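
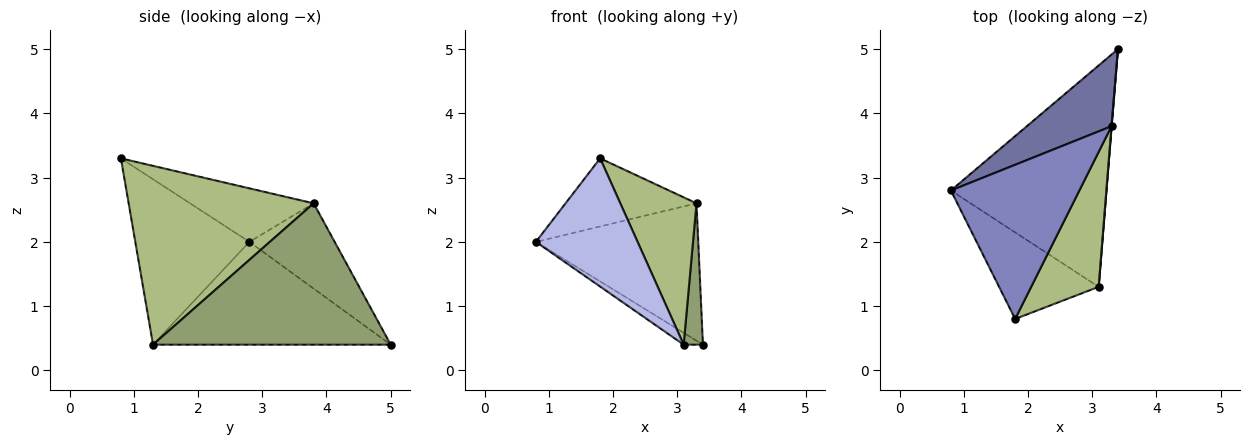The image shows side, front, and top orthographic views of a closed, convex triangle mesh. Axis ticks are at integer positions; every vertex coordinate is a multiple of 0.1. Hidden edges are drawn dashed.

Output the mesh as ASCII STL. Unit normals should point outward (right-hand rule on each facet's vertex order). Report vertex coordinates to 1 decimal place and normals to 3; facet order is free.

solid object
 facet normal -0.422 0.804 0.419
  outer loop
   vertex 3.3 3.8 2.6
   vertex 3.4 5.0 0.4
   vertex 0.8 2.8 2.0
  endloop
 endfacet
 facet normal -0.356 0.378 0.855
  outer loop
   vertex 3.3 3.8 2.6
   vertex 0.8 2.8 2.0
   vertex 1.8 0.8 3.3
  endloop
 endfacet
 facet normal -0.551 0.045 -0.834
  outer loop
   vertex 3.1 1.3 0.4
   vertex 0.8 2.8 2.0
   vertex 3.4 5.0 0.4
  endloop
 endfacet
 facet normal -0.681 -0.607 -0.410
  outer loop
   vertex 3.1 1.3 0.4
   vertex 1.8 0.8 3.3
   vertex 0.8 2.8 2.0
  endloop
 endfacet
 facet normal 0.997 -0.081 0.001
  outer loop
   vertex 3.1 1.3 0.4
   vertex 3.4 5.0 0.4
   vertex 3.3 3.8 2.6
  endloop
 endfacet
 facet normal 0.873 -0.360 0.329
  outer loop
   vertex 3.1 1.3 0.4
   vertex 3.3 3.8 2.6
   vertex 1.8 0.8 3.3
  endloop
 endfacet
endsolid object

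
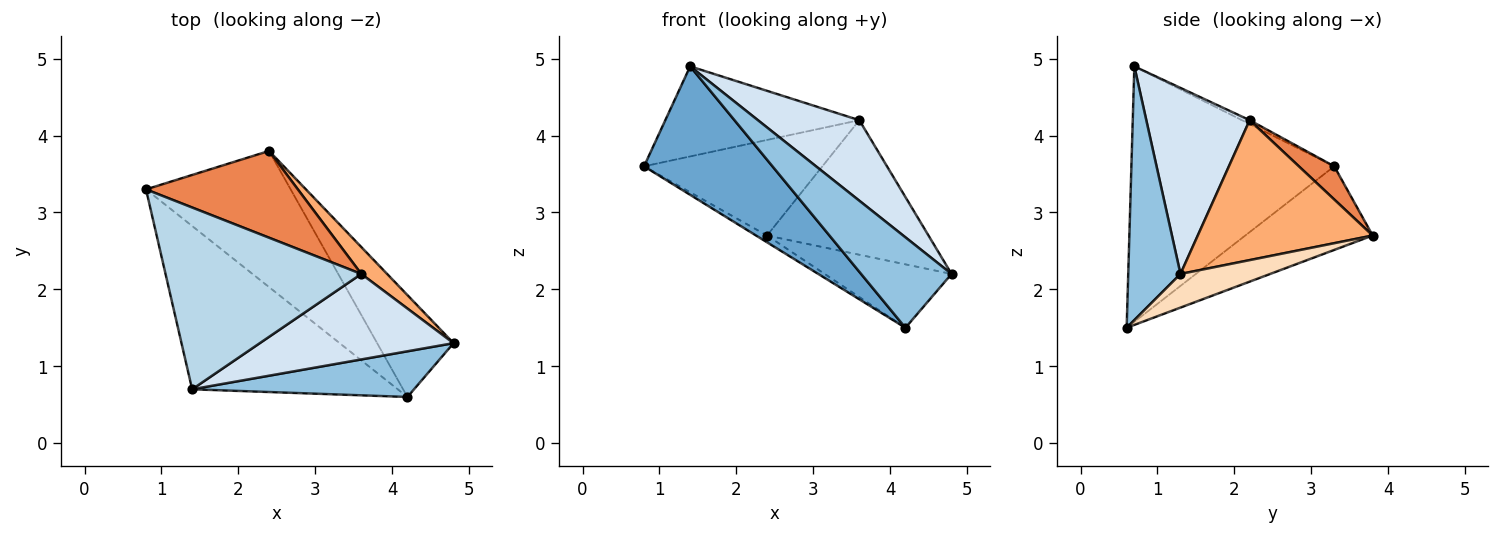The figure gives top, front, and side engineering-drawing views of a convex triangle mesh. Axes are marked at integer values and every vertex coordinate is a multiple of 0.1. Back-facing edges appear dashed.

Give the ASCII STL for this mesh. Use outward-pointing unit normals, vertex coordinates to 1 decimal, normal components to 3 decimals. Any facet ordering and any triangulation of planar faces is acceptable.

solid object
 facet normal -0.699 -0.442 -0.562
  outer loop
   vertex 4.2 0.6 1.5
   vertex 1.4 0.7 4.9
   vertex 0.8 3.3 3.6
  endloop
 endfacet
 facet normal 0.458 -0.793 0.401
  outer loop
   vertex 4.2 0.6 1.5
   vertex 4.8 1.3 2.2
   vertex 1.4 0.7 4.9
  endloop
 endfacet
 facet normal -0.018 0.444 0.896
  outer loop
   vertex 3.6 2.2 4.2
   vertex 0.8 3.3 3.6
   vertex 1.4 0.7 4.9
  endloop
 endfacet
 facet normal 0.573 -0.562 0.597
  outer loop
   vertex 3.6 2.2 4.2
   vertex 1.4 0.7 4.9
   vertex 4.8 1.3 2.2
  endloop
 endfacet
 facet normal 0.145 0.732 0.665
  outer loop
   vertex 2.4 3.8 2.7
   vertex 0.8 3.3 3.6
   vertex 3.6 2.2 4.2
  endloop
 endfacet
 facet normal 0.728 0.672 0.134
  outer loop
   vertex 2.4 3.8 2.7
   vertex 3.6 2.2 4.2
   vertex 4.8 1.3 2.2
  endloop
 endfacet
 facet normal -0.500 0.043 -0.865
  outer loop
   vertex 2.4 3.8 2.7
   vertex 4.2 0.6 1.5
   vertex 0.8 3.3 3.6
  endloop
 endfacet
 facet normal 0.350 0.495 -0.795
  outer loop
   vertex 2.4 3.8 2.7
   vertex 4.8 1.3 2.2
   vertex 4.2 0.6 1.5
  endloop
 endfacet
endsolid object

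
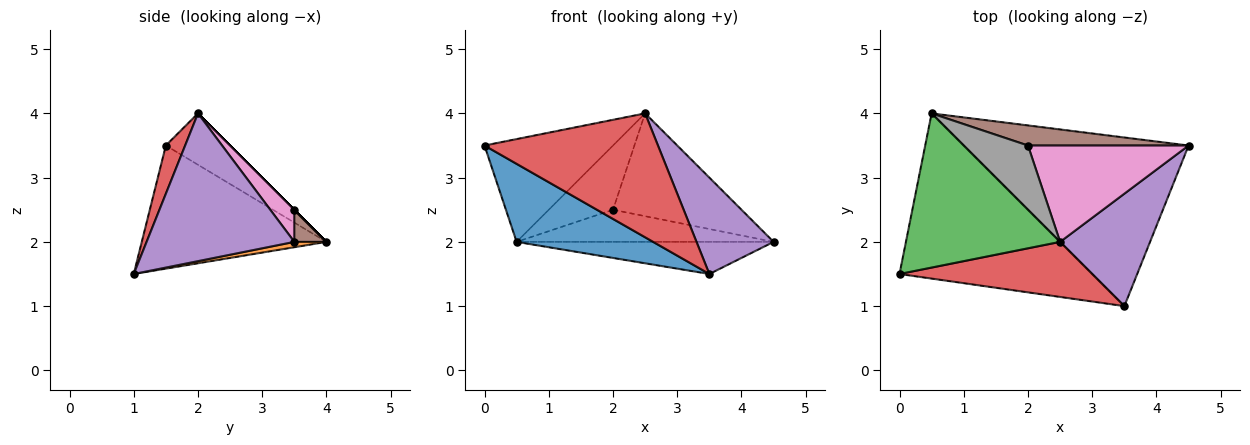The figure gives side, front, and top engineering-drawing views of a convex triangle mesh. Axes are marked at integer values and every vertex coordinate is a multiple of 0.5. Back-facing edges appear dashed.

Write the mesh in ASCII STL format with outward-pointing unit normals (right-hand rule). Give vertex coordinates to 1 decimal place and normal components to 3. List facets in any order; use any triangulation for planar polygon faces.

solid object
 facet normal -0.500 -0.370 -0.783
  outer loop
   vertex 3.5 1.0 1.5
   vertex 0.0 1.5 3.5
   vertex 0.5 4.0 2.0
  endloop
 endfacet
 facet normal 0.023 0.187 -0.982
  outer loop
   vertex 3.5 1.0 1.5
   vertex 0.5 4.0 2.0
   vertex 4.5 3.5 2.0
  endloop
 endfacet
 facet normal -0.267 0.535 0.802
  outer loop
   vertex 2.5 2.0 4.0
   vertex 0.5 4.0 2.0
   vertex 0.0 1.5 3.5
  endloop
 endfacet
 facet normal 0.101 -0.909 0.404
  outer loop
   vertex 2.5 2.0 4.0
   vertex 0.0 1.5 3.5
   vertex 3.5 1.0 1.5
  endloop
 endfacet
 facet normal 0.780 -0.407 0.475
  outer loop
   vertex 2.5 2.0 4.0
   vertex 3.5 1.0 1.5
   vertex 4.5 3.5 2.0
  endloop
 endfacet
 facet normal 0.105 0.843 0.527
  outer loop
   vertex 2.0 3.5 2.5
   vertex 4.5 3.5 2.0
   vertex 0.5 4.0 2.0
  endloop
 endfacet
 facet normal 0.136 0.723 0.678
  outer loop
   vertex 2.0 3.5 2.5
   vertex 2.5 2.0 4.0
   vertex 4.5 3.5 2.0
  endloop
 endfacet
 facet normal 0.000 0.707 0.707
  outer loop
   vertex 2.0 3.5 2.5
   vertex 0.5 4.0 2.0
   vertex 2.5 2.0 4.0
  endloop
 endfacet
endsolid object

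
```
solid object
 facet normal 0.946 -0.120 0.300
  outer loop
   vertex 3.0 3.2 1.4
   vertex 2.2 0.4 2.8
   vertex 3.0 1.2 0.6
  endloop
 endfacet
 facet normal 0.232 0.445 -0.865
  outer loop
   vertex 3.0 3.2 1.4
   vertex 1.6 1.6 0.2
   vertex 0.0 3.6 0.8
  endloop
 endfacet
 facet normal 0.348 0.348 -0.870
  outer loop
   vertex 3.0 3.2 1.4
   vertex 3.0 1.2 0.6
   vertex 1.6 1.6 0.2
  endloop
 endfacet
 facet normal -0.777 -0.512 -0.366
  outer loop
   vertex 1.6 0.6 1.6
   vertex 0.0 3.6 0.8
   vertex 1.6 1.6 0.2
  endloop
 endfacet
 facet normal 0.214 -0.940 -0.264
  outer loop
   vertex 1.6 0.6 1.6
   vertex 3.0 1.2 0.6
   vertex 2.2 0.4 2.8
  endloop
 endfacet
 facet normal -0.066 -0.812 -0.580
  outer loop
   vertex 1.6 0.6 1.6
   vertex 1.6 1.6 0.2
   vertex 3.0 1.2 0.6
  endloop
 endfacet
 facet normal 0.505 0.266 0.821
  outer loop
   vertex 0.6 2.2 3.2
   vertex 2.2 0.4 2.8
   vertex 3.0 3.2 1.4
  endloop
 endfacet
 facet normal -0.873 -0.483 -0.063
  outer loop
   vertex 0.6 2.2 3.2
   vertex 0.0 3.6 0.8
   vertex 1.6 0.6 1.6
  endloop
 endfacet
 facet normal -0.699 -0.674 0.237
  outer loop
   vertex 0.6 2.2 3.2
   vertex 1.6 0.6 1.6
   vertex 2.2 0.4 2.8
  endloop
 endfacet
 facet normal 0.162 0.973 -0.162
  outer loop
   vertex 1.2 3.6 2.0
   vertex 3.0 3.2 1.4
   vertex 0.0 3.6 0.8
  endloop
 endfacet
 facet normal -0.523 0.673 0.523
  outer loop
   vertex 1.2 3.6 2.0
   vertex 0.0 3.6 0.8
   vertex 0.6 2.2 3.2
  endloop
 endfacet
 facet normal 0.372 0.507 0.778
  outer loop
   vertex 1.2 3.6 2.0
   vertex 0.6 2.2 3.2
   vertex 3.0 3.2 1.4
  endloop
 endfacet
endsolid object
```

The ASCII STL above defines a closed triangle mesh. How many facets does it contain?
12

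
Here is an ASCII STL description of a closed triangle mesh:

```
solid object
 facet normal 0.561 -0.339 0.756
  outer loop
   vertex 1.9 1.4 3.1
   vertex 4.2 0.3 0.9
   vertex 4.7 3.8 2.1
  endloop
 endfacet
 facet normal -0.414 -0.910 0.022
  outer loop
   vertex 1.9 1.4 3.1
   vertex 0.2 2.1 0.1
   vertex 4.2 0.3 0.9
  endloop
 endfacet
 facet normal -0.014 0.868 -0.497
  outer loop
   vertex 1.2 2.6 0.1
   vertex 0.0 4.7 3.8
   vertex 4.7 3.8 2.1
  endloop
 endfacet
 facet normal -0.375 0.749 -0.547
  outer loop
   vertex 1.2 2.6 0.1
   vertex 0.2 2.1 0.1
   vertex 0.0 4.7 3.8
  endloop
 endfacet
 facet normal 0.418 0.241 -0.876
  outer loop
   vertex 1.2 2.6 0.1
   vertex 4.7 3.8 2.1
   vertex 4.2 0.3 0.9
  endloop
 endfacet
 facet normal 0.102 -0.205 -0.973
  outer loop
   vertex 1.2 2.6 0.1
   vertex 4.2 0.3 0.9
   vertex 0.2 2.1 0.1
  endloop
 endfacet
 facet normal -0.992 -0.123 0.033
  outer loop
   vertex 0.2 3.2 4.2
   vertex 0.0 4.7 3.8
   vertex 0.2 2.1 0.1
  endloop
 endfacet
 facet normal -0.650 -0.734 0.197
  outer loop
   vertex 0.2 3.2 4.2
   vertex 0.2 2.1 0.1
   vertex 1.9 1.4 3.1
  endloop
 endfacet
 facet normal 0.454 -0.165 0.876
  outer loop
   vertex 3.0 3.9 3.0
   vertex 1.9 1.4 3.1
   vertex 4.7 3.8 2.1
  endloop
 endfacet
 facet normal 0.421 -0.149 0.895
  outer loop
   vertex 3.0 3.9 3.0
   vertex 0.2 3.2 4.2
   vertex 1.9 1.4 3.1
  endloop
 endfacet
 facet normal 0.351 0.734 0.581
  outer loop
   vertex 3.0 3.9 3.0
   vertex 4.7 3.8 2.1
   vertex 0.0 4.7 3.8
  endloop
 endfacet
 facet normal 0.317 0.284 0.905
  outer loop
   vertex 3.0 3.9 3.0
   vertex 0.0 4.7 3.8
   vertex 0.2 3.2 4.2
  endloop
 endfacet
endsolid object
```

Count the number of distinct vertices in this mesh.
8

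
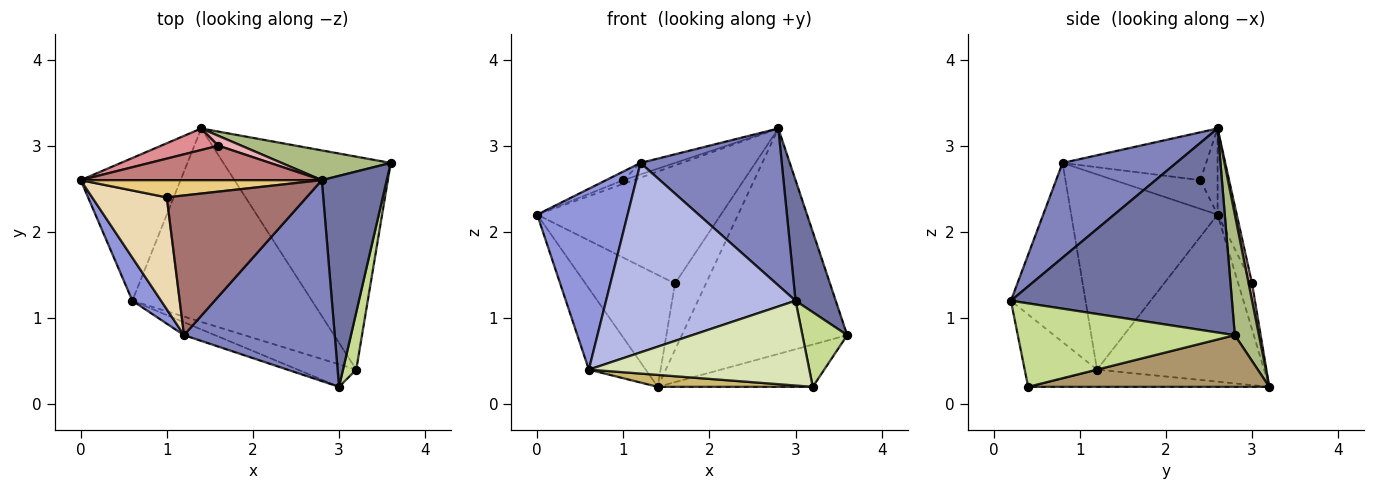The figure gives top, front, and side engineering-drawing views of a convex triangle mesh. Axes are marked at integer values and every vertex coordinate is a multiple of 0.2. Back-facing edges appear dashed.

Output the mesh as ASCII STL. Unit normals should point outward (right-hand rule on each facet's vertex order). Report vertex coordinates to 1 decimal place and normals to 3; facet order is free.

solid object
 facet normal 0.939 -0.171 0.299
  outer loop
   vertex 2.8 2.6 3.2
   vertex 3.0 0.2 1.2
   vertex 3.6 2.8 0.8
  endloop
 endfacet
 facet normal 0.444 -0.552 0.706
  outer loop
   vertex 1.2 0.8 2.8
   vertex 3.0 0.2 1.2
   vertex 2.8 2.6 3.2
  endloop
 endfacet
 facet normal -0.844 -0.521 0.124
  outer loop
   vertex 1.2 0.8 2.8
   vertex 0.0 2.6 2.2
   vertex 0.6 1.2 0.4
  endloop
 endfacet
 facet normal -0.366 -0.929 -0.063
  outer loop
   vertex 1.2 0.8 2.8
   vertex 0.6 1.2 0.4
   vertex 3.0 0.2 1.2
  endloop
 endfacet
 facet normal -0.824 0.280 -0.493
  outer loop
   vertex 1.4 3.2 0.2
   vertex 0.6 1.2 0.4
   vertex 0.0 2.6 2.2
  endloop
 endfacet
 facet normal 0.143 0.981 0.129
  outer loop
   vertex 1.4 3.2 0.2
   vertex 2.8 2.6 3.2
   vertex 3.6 2.8 0.8
  endloop
 endfacet
 facet normal 0.968 -0.200 0.154
  outer loop
   vertex 3.2 0.4 0.2
   vertex 3.6 2.8 0.8
   vertex 3.0 0.2 1.2
  endloop
 endfacet
 facet normal -0.302 -0.921 -0.245
  outer loop
   vertex 3.2 0.4 0.2
   vertex 3.0 0.2 1.2
   vertex 0.6 1.2 0.4
  endloop
 endfacet
 facet normal 0.290 0.186 -0.939
  outer loop
   vertex 3.2 0.4 0.2
   vertex 1.4 3.2 0.2
   vertex 3.6 2.8 0.8
  endloop
 endfacet
 facet normal -0.095 -0.061 -0.994
  outer loop
   vertex 3.2 0.4 0.2
   vertex 0.6 1.2 0.4
   vertex 1.4 3.2 0.2
  endloop
 endfacet
 facet normal -0.330 0.198 0.923
  outer loop
   vertex 1.0 2.4 2.6
   vertex 2.8 2.6 3.2
   vertex 0.0 2.6 2.2
  endloop
 endfacet
 facet normal -0.358 0.072 0.931
  outer loop
   vertex 1.0 2.4 2.6
   vertex 0.0 2.6 2.2
   vertex 1.2 0.8 2.8
  endloop
 endfacet
 facet normal -0.323 0.078 0.943
  outer loop
   vertex 1.0 2.4 2.6
   vertex 1.2 0.8 2.8
   vertex 2.8 2.6 3.2
  endloop
 endfacet
 facet normal -0.100 0.955 0.279
  outer loop
   vertex 1.6 3.0 1.4
   vertex 0.0 2.6 2.2
   vertex 2.8 2.6 3.2
  endloop
 endfacet
 facet normal -0.149 0.971 0.187
  outer loop
   vertex 1.6 3.0 1.4
   vertex 1.4 3.2 0.2
   vertex 0.0 2.6 2.2
  endloop
 endfacet
 facet normal 0.109 0.983 0.146
  outer loop
   vertex 1.6 3.0 1.4
   vertex 2.8 2.6 3.2
   vertex 1.4 3.2 0.2
  endloop
 endfacet
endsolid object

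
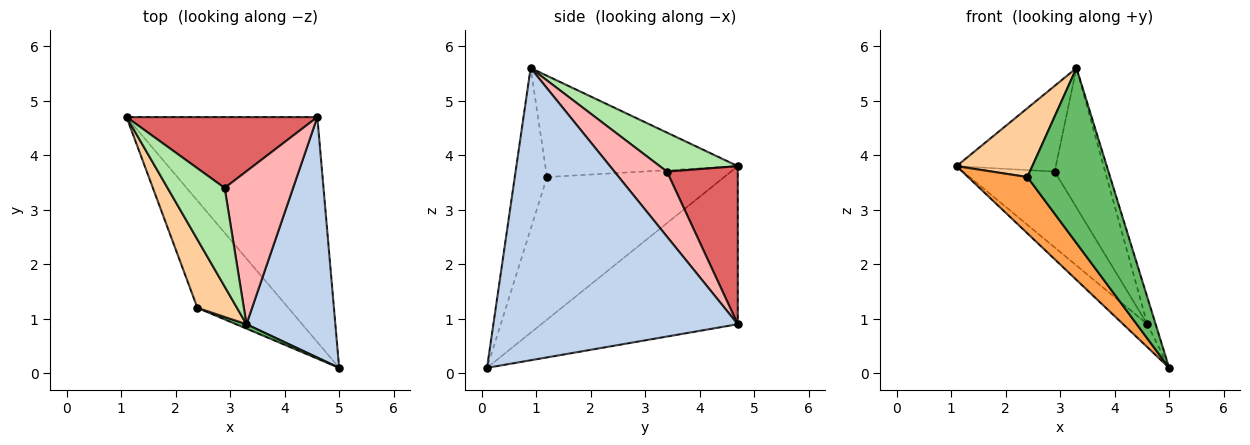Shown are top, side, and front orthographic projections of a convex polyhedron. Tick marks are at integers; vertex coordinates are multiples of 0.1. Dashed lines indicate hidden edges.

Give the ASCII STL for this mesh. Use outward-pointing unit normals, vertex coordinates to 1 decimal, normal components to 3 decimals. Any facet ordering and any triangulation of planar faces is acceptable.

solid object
 facet normal -0.636 0.078 -0.768
  outer loop
   vertex 4.6 4.7 0.9
   vertex 5.0 0.1 0.1
   vertex 1.1 4.7 3.8
  endloop
 endfacet
 facet normal 0.956 0.033 0.291
  outer loop
   vertex 4.6 4.7 0.9
   vertex 3.3 0.9 5.6
   vertex 5.0 0.1 0.1
  endloop
 endfacet
 facet normal -0.811 -0.272 -0.517
  outer loop
   vertex 2.4 1.2 3.6
   vertex 1.1 4.7 3.8
   vertex 5.0 0.1 0.1
  endloop
 endfacet
 facet normal -0.874 -0.344 0.342
  outer loop
   vertex 2.4 1.2 3.6
   vertex 3.3 0.9 5.6
   vertex 1.1 4.7 3.8
  endloop
 endfacet
 facet normal -0.363 -0.932 0.023
  outer loop
   vertex 2.4 1.2 3.6
   vertex 5.0 0.1 0.1
   vertex 3.3 0.9 5.6
  endloop
 endfacet
 facet normal 0.458 0.583 0.671
  outer loop
   vertex 2.9 3.4 3.7
   vertex 1.1 4.7 3.8
   vertex 3.3 0.9 5.6
  endloop
 endfacet
 facet normal 0.492 0.636 0.594
  outer loop
   vertex 2.9 3.4 3.7
   vertex 4.6 4.7 0.9
   vertex 1.1 4.7 3.8
  endloop
 endfacet
 facet normal 0.574 0.552 0.605
  outer loop
   vertex 2.9 3.4 3.7
   vertex 3.3 0.9 5.6
   vertex 4.6 4.7 0.9
  endloop
 endfacet
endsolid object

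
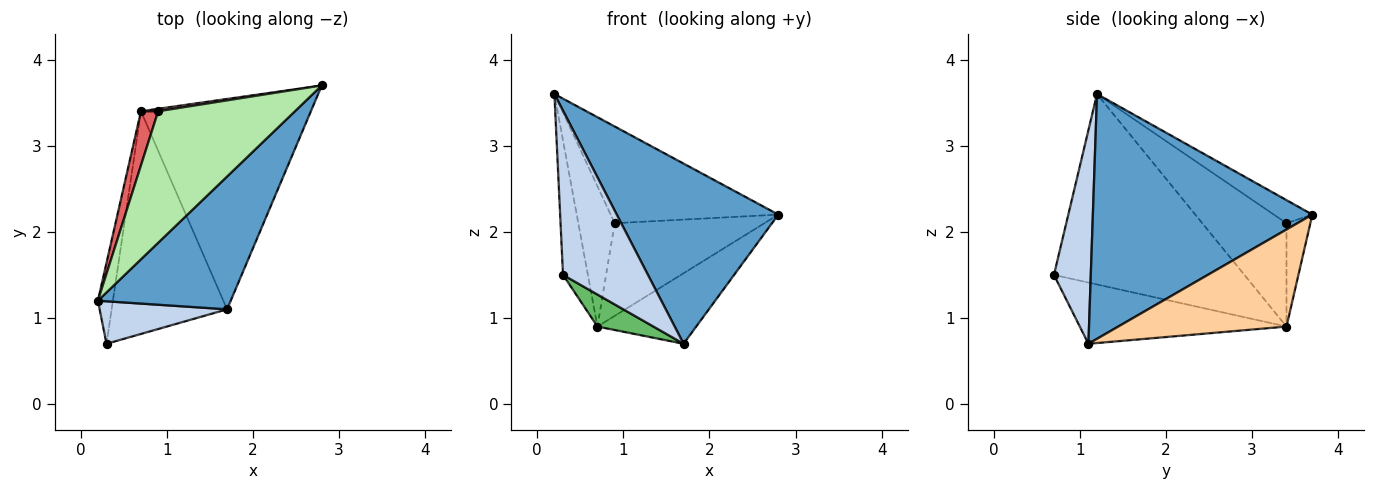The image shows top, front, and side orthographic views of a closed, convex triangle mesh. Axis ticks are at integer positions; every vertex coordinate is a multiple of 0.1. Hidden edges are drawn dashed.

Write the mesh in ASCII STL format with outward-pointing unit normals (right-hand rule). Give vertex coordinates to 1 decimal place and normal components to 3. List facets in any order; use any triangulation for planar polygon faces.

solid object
 facet normal 0.738 -0.543 0.400
  outer loop
   vertex 1.7 1.1 0.7
   vertex 2.8 3.7 2.2
   vertex 0.2 1.2 3.6
  endloop
 endfacet
 facet normal 0.387 -0.893 0.231
  outer loop
   vertex 0.3 0.7 1.5
   vertex 1.7 1.1 0.7
   vertex 0.2 1.2 3.6
  endloop
 endfacet
 facet normal -0.989 0.129 -0.078
  outer loop
   vertex 0.7 3.4 0.9
   vertex 0.3 0.7 1.5
   vertex 0.2 1.2 3.6
  endloop
 endfacet
 facet normal 0.476 0.280 -0.834
  outer loop
   vertex 0.7 3.4 0.9
   vertex 2.8 3.7 2.2
   vertex 1.7 1.1 0.7
  endloop
 endfacet
 facet normal -0.465 -0.126 -0.876
  outer loop
   vertex 0.7 3.4 0.9
   vertex 1.7 1.1 0.7
   vertex 0.3 0.7 1.5
  endloop
 endfacet
 facet normal -0.135 0.587 0.798
  outer loop
   vertex 0.9 3.4 2.1
   vertex 0.2 1.2 3.6
   vertex 2.8 3.7 2.2
  endloop
 endfacet
 facet normal -0.908 0.392 0.151
  outer loop
   vertex 0.9 3.4 2.1
   vertex 0.7 3.4 0.9
   vertex 0.2 1.2 3.6
  endloop
 endfacet
 facet normal -0.157 0.987 0.026
  outer loop
   vertex 0.9 3.4 2.1
   vertex 2.8 3.7 2.2
   vertex 0.7 3.4 0.9
  endloop
 endfacet
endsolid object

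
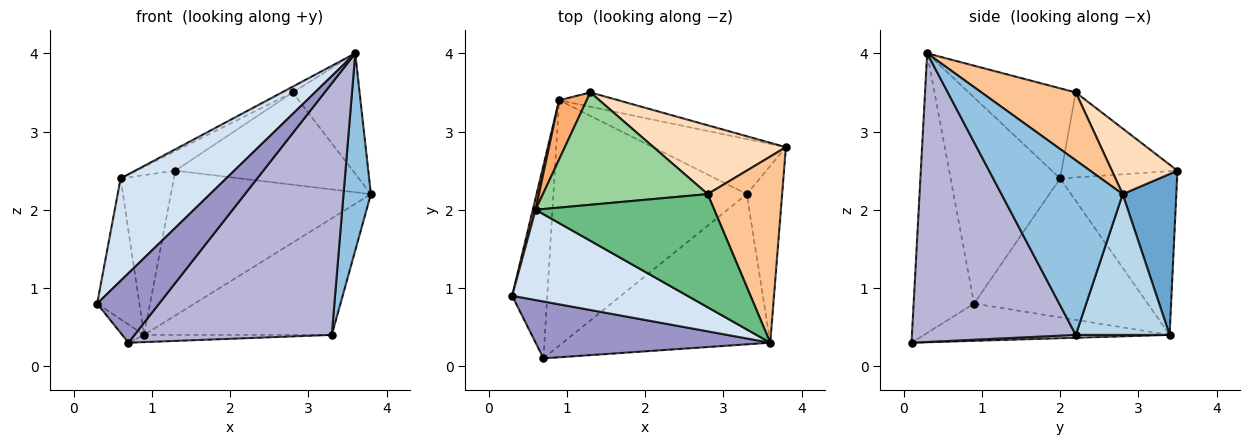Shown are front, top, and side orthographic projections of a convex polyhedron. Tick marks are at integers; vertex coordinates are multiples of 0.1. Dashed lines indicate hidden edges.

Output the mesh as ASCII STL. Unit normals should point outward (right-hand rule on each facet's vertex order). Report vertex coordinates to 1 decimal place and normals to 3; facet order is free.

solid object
 facet normal 0.258 0.962 -0.095
  outer loop
   vertex 0.9 3.4 0.4
   vertex 1.3 3.5 2.5
   vertex 3.8 2.8 2.2
  endloop
 endfacet
 facet normal 0.957 -0.216 -0.194
  outer loop
   vertex 3.3 2.2 0.4
   vertex 3.8 2.8 2.2
   vertex 3.6 0.3 4.0
  endloop
 endfacet
 facet normal 0.412 0.824 -0.389
  outer loop
   vertex 3.3 2.2 0.4
   vertex 0.9 3.4 0.4
   vertex 3.8 2.8 2.2
  endloop
 endfacet
 facet normal -0.614 -0.592 0.522
  outer loop
   vertex 0.6 2.0 2.4
   vertex 0.3 0.9 0.8
   vertex 3.6 0.3 4.0
  endloop
 endfacet
 facet normal -0.971 0.236 0.020
  outer loop
   vertex 0.6 2.0 2.4
   vertex 0.9 3.4 0.4
   vertex 0.3 0.9 0.8
  endloop
 endfacet
 facet normal -0.900 0.410 0.152
  outer loop
   vertex 0.6 2.0 2.4
   vertex 1.3 3.5 2.5
   vertex 0.9 3.4 0.4
  endloop
 endfacet
 facet normal 0.608 0.431 0.667
  outer loop
   vertex 2.8 2.2 3.5
   vertex 3.6 0.3 4.0
   vertex 3.8 2.8 2.2
  endloop
 endfacet
 facet normal 0.284 0.769 0.573
  outer loop
   vertex 2.8 2.2 3.5
   vertex 3.8 2.8 2.2
   vertex 1.3 3.5 2.5
  endloop
 endfacet
 facet normal -0.450 0.045 0.892
  outer loop
   vertex 2.8 2.2 3.5
   vertex 0.6 2.0 2.4
   vertex 3.6 0.3 4.0
  endloop
 endfacet
 facet normal -0.453 0.153 0.878
  outer loop
   vertex 2.8 2.2 3.5
   vertex 1.3 3.5 2.5
   vertex 0.6 2.0 2.4
  endloop
 endfacet
 facet normal -0.726 0.065 -0.685
  outer loop
   vertex 0.7 0.1 0.3
   vertex 0.3 0.9 0.8
   vertex 0.9 3.4 0.4
  endloop
 endfacet
 facet normal 0.015 0.029 -0.999
  outer loop
   vertex 0.7 0.1 0.3
   vertex 0.9 3.4 0.4
   vertex 3.3 2.2 0.4
  endloop
 endfacet
 facet normal -0.603 -0.617 0.506
  outer loop
   vertex 0.7 0.1 0.3
   vertex 3.6 0.3 4.0
   vertex 0.3 0.9 0.8
  endloop
 endfacet
 facet normal 0.581 -0.699 -0.417
  outer loop
   vertex 0.7 0.1 0.3
   vertex 3.3 2.2 0.4
   vertex 3.6 0.3 4.0
  endloop
 endfacet
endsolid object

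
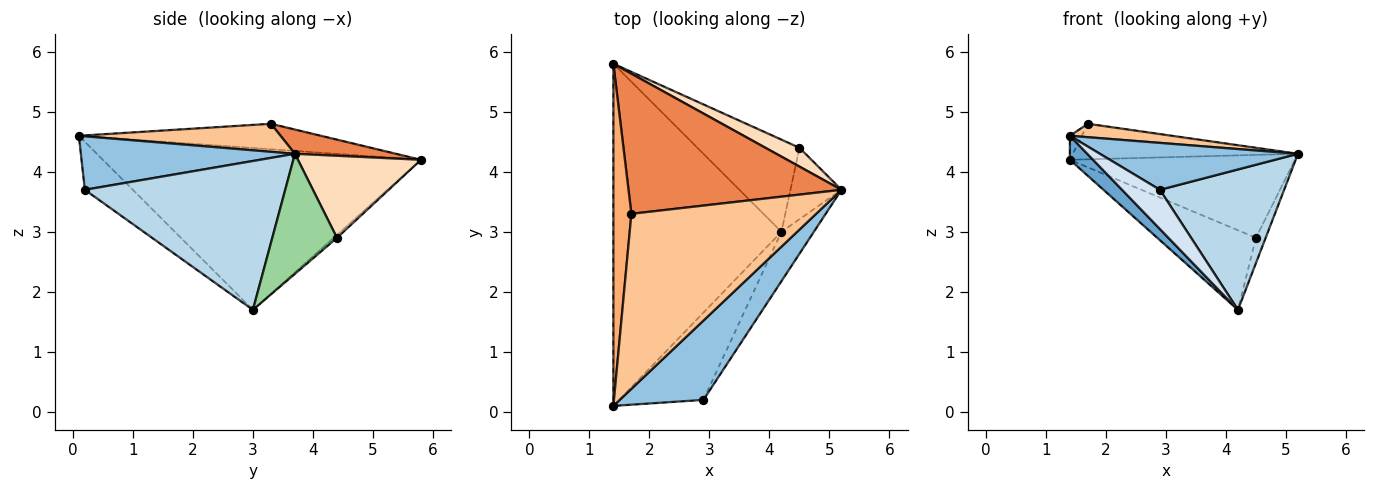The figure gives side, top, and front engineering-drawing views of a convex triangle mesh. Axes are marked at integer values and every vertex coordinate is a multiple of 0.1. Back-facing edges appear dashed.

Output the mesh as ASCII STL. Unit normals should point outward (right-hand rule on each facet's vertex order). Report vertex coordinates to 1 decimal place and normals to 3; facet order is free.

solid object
 facet normal -0.693 -0.050 -0.719
  outer loop
   vertex 4.2 3.0 1.7
   vertex 1.4 0.1 4.6
   vertex 1.4 5.8 4.2
  endloop
 endfacet
 facet normal 0.482 -0.446 0.754
  outer loop
   vertex 2.9 0.2 3.7
   vertex 5.2 3.7 4.3
   vertex 1.4 0.1 4.6
  endloop
 endfacet
 facet normal 0.836 -0.518 -0.182
  outer loop
   vertex 2.9 0.2 3.7
   vertex 4.2 3.0 1.7
   vertex 5.2 3.7 4.3
  endloop
 endfacet
 facet normal -0.461 -0.364 -0.809
  outer loop
   vertex 2.9 0.2 3.7
   vertex 1.4 0.1 4.6
   vertex 4.2 3.0 1.7
  endloop
 endfacet
 facet normal 0.110 0.244 0.963
  outer loop
   vertex 1.7 3.3 4.8
   vertex 5.2 3.7 4.3
   vertex 1.4 5.8 4.2
  endloop
 endfacet
 facet normal -0.816 0.040 0.577
  outer loop
   vertex 1.7 3.3 4.8
   vertex 1.4 5.8 4.2
   vertex 1.4 0.1 4.6
  endloop
 endfacet
 facet normal 0.149 -0.076 0.986
  outer loop
   vertex 1.7 3.3 4.8
   vertex 1.4 0.1 4.6
   vertex 5.2 3.7 4.3
  endloop
 endfacet
 facet normal 0.470 0.861 0.195
  outer loop
   vertex 4.5 4.4 2.9
   vertex 1.4 5.8 4.2
   vertex 5.2 3.7 4.3
  endloop
 endfacet
 facet normal -0.022 0.653 -0.757
  outer loop
   vertex 4.5 4.4 2.9
   vertex 4.2 3.0 1.7
   vertex 1.4 5.8 4.2
  endloop
 endfacet
 facet normal 0.912 0.137 -0.387
  outer loop
   vertex 4.5 4.4 2.9
   vertex 5.2 3.7 4.3
   vertex 4.2 3.0 1.7
  endloop
 endfacet
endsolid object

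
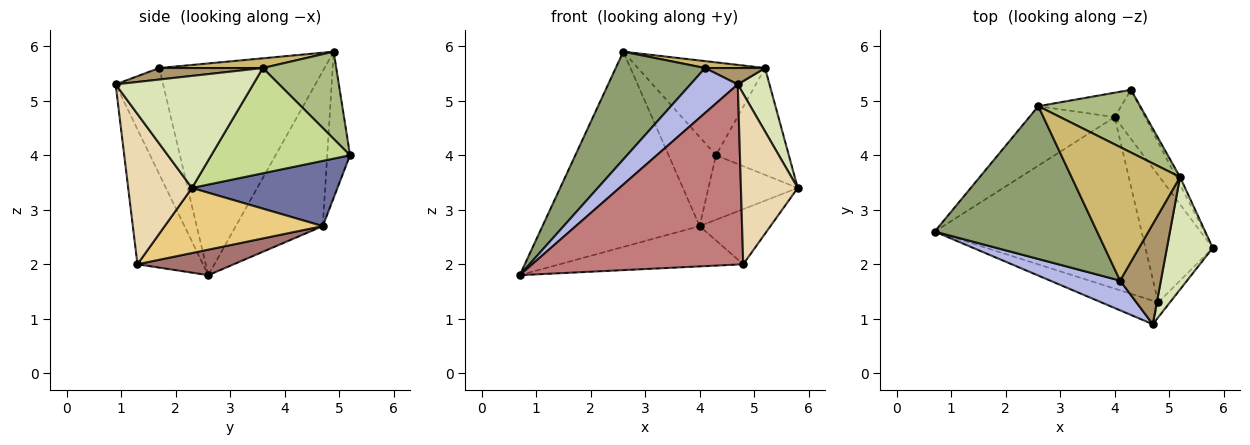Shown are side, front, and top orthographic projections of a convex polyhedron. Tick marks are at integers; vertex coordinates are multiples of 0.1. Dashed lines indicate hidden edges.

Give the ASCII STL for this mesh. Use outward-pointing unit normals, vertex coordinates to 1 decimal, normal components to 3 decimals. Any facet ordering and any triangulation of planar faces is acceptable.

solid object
 facet normal 0.792 0.486 -0.370
  outer loop
   vertex 4.0 4.7 2.7
   vertex 4.3 5.2 4.0
   vertex 5.8 2.3 3.4
  endloop
 endfacet
 facet normal -0.468 0.845 -0.258
  outer loop
   vertex 4.0 4.7 2.7
   vertex 0.7 2.6 1.8
   vertex 2.6 4.9 5.9
  endloop
 endfacet
 facet normal -0.422 0.875 -0.239
  outer loop
   vertex 4.0 4.7 2.7
   vertex 2.6 4.9 5.9
   vertex 4.3 5.2 4.0
  endloop
 endfacet
 facet normal -0.642 -0.640 0.423
  outer loop
   vertex 4.1 1.7 5.6
   vertex 0.7 2.6 1.8
   vertex 4.7 0.9 5.3
  endloop
 endfacet
 facet normal -0.729 -0.394 0.559
  outer loop
   vertex 4.1 1.7 5.6
   vertex 2.6 4.9 5.9
   vertex 0.7 2.6 1.8
  endloop
 endfacet
 facet normal 0.432 0.748 0.505
  outer loop
   vertex 5.2 3.6 5.6
   vertex 4.3 5.2 4.0
   vertex 2.6 4.9 5.9
  endloop
 endfacet
 facet normal 0.885 0.465 -0.033
  outer loop
   vertex 5.2 3.6 5.6
   vertex 5.8 2.3 3.4
   vertex 4.3 5.2 4.0
  endloop
 endfacet
 facet normal 0.905 -0.209 0.370
  outer loop
   vertex 5.2 3.6 5.6
   vertex 4.7 0.9 5.3
   vertex 5.8 2.3 3.4
  endloop
 endfacet
 facet normal 0.268 -0.155 0.951
  outer loop
   vertex 5.2 3.6 5.6
   vertex 4.1 1.7 5.6
   vertex 4.7 0.9 5.3
  endloop
 endfacet
 facet normal 0.089 -0.052 0.995
  outer loop
   vertex 5.2 3.6 5.6
   vertex 2.6 4.9 5.9
   vertex 4.1 1.7 5.6
  endloop
 endfacet
 facet normal 0.664 0.297 -0.686
  outer loop
   vertex 4.8 1.3 2.0
   vertex 4.0 4.7 2.7
   vertex 5.8 2.3 3.4
  endloop
 endfacet
 facet normal 0.745 -0.664 -0.058
  outer loop
   vertex 4.8 1.3 2.0
   vertex 5.8 2.3 3.4
   vertex 4.7 0.9 5.3
  endloop
 endfacet
 facet normal 0.119 0.227 -0.967
  outer loop
   vertex 4.8 1.3 2.0
   vertex 0.7 2.6 1.8
   vertex 4.0 4.7 2.7
  endloop
 endfacet
 facet normal -0.294 -0.948 -0.124
  outer loop
   vertex 4.8 1.3 2.0
   vertex 4.7 0.9 5.3
   vertex 0.7 2.6 1.8
  endloop
 endfacet
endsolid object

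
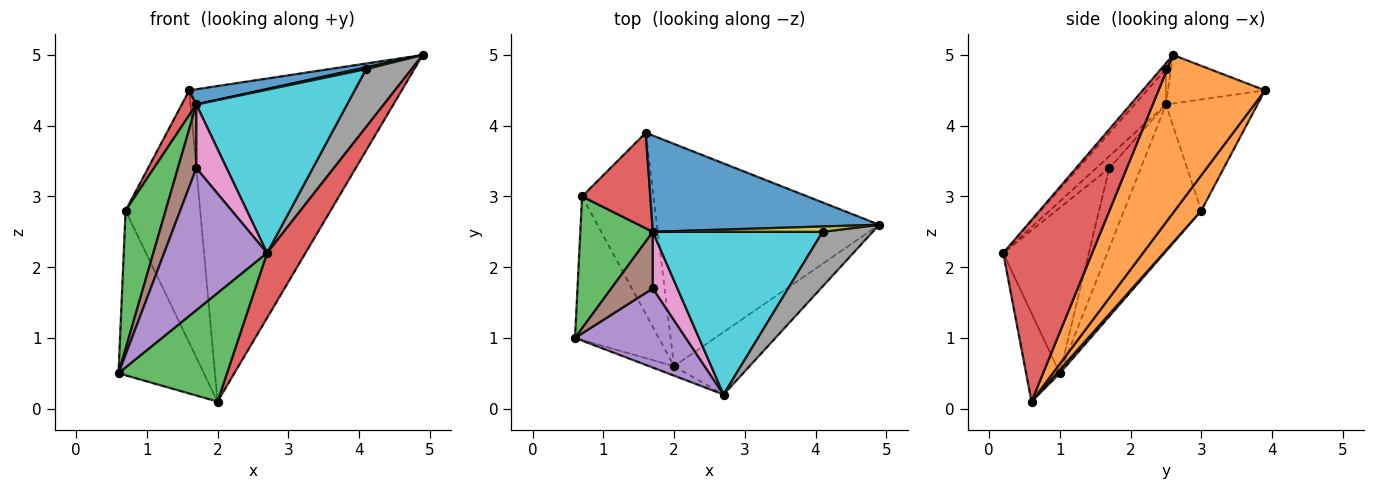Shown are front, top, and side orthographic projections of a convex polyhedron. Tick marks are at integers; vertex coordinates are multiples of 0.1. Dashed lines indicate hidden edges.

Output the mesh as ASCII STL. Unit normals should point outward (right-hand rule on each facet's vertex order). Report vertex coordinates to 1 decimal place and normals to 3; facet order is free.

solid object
 facet normal -0.207 -0.153 0.966
  outer loop
   vertex 1.7 2.5 4.3
   vertex 4.9 2.6 5.0
   vertex 1.6 3.9 4.5
  endloop
 endfacet
 facet normal 0.379 0.757 -0.533
  outer loop
   vertex 2.0 0.6 0.1
   vertex 1.6 3.9 4.5
   vertex 4.9 2.6 5.0
  endloop
 endfacet
 facet normal -0.296 -0.952 -0.083
  outer loop
   vertex 2.0 0.6 0.1
   vertex 2.7 0.2 2.2
   vertex 0.6 1.0 0.5
  endloop
 endfacet
 facet normal 0.858 -0.370 -0.356
  outer loop
   vertex 2.0 0.6 0.1
   vertex 4.9 2.6 5.0
   vertex 2.7 0.2 2.2
  endloop
 endfacet
 facet normal -0.588 -0.707 0.394
  outer loop
   vertex 1.7 1.7 3.4
   vertex 0.6 1.0 0.5
   vertex 2.7 0.2 2.2
  endloop
 endfacet
 facet normal -0.787 -0.461 0.410
  outer loop
   vertex 1.7 1.7 3.4
   vertex 1.7 2.5 4.3
   vertex 0.6 1.0 0.5
  endloop
 endfacet
 facet normal -0.308 -0.711 0.632
  outer loop
   vertex 1.7 1.7 3.4
   vertex 2.7 0.2 2.2
   vertex 1.7 2.5 4.3
  endloop
 endfacet
 facet normal -0.081 -0.725 0.684
  outer loop
   vertex 4.1 2.5 4.8
   vertex 2.7 0.2 2.2
   vertex 4.9 2.6 5.0
  endloop
 endfacet
 facet normal -0.194 -0.310 0.931
  outer loop
   vertex 4.1 2.5 4.8
   vertex 4.9 2.6 5.0
   vertex 1.7 2.5 4.3
  endloop
 endfacet
 facet normal -0.145 -0.701 0.698
  outer loop
   vertex 4.1 2.5 4.8
   vertex 1.7 2.5 4.3
   vertex 2.7 0.2 2.2
  endloop
 endfacet
 facet normal 0.028 0.754 -0.657
  outer loop
   vertex 0.7 3.0 2.8
   vertex 2.0 0.6 0.1
   vertex 0.6 1.0 0.5
  endloop
 endfacet
 facet normal 0.278 0.781 -0.560
  outer loop
   vertex 0.7 3.0 2.8
   vertex 1.6 3.9 4.5
   vertex 2.0 0.6 0.1
  endloop
 endfacet
 facet normal -0.813 -0.421 0.402
  outer loop
   vertex 0.7 3.0 2.8
   vertex 0.6 1.0 0.5
   vertex 1.7 2.5 4.3
  endloop
 endfacet
 facet normal -0.845 -0.134 0.518
  outer loop
   vertex 0.7 3.0 2.8
   vertex 1.7 2.5 4.3
   vertex 1.6 3.9 4.5
  endloop
 endfacet
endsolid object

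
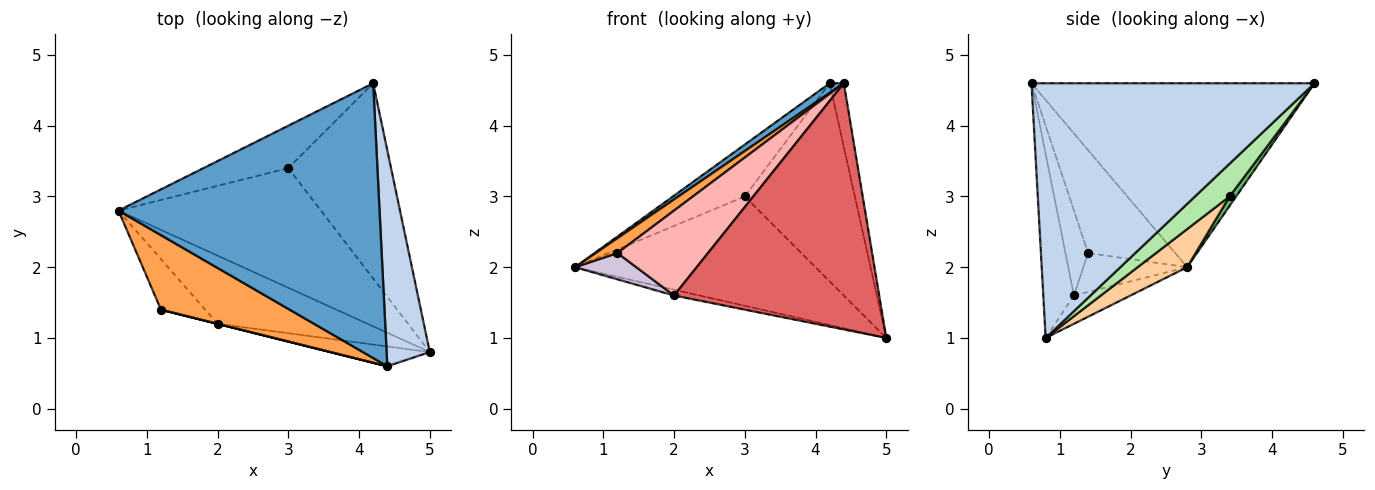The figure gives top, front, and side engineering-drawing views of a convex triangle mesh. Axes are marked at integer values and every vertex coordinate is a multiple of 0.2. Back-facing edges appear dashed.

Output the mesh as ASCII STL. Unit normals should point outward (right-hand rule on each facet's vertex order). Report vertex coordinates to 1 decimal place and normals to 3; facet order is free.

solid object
 facet normal -0.576 -0.029 0.817
  outer loop
   vertex 4.4 0.6 4.6
   vertex 4.2 4.6 4.6
   vertex 0.6 2.8 2.0
  endloop
 endfacet
 facet normal 0.985 0.049 0.167
  outer loop
   vertex 4.4 0.6 4.6
   vertex 5.0 0.8 1.0
   vertex 4.2 4.6 4.6
  endloop
 endfacet
 facet normal -0.617 -0.154 0.772
  outer loop
   vertex 1.2 1.4 2.2
   vertex 4.4 0.6 4.6
   vertex 0.6 2.8 2.0
  endloop
 endfacet
 facet normal 0.138 0.668 -0.731
  outer loop
   vertex 3.0 3.4 3.0
   vertex 5.0 0.8 1.0
   vertex 0.6 2.8 2.0
  endloop
 endfacet
 facet normal 0.070 0.772 -0.632
  outer loop
   vertex 3.0 3.4 3.0
   vertex 0.6 2.8 2.0
   vertex 4.2 4.6 4.6
  endloop
 endfacet
 facet normal 0.218 0.695 -0.685
  outer loop
   vertex 3.0 3.4 3.0
   vertex 4.2 4.6 4.6
   vertex 5.0 0.8 1.0
  endloop
 endfacet
 facet normal -0.147 -0.986 -0.079
  outer loop
   vertex 2.0 1.2 1.6
   vertex 5.0 0.8 1.0
   vertex 4.4 0.6 4.6
  endloop
 endfacet
 facet normal -0.243 -0.970 0.000
  outer loop
   vertex 2.0 1.2 1.6
   vertex 4.4 0.6 4.6
   vertex 1.2 1.4 2.2
  endloop
 endfacet
 facet normal -0.185 0.083 -0.979
  outer loop
   vertex 2.0 1.2 1.6
   vertex 0.6 2.8 2.0
   vertex 5.0 0.8 1.0
  endloop
 endfacet
 facet normal -0.615 -0.364 -0.699
  outer loop
   vertex 2.0 1.2 1.6
   vertex 1.2 1.4 2.2
   vertex 0.6 2.8 2.0
  endloop
 endfacet
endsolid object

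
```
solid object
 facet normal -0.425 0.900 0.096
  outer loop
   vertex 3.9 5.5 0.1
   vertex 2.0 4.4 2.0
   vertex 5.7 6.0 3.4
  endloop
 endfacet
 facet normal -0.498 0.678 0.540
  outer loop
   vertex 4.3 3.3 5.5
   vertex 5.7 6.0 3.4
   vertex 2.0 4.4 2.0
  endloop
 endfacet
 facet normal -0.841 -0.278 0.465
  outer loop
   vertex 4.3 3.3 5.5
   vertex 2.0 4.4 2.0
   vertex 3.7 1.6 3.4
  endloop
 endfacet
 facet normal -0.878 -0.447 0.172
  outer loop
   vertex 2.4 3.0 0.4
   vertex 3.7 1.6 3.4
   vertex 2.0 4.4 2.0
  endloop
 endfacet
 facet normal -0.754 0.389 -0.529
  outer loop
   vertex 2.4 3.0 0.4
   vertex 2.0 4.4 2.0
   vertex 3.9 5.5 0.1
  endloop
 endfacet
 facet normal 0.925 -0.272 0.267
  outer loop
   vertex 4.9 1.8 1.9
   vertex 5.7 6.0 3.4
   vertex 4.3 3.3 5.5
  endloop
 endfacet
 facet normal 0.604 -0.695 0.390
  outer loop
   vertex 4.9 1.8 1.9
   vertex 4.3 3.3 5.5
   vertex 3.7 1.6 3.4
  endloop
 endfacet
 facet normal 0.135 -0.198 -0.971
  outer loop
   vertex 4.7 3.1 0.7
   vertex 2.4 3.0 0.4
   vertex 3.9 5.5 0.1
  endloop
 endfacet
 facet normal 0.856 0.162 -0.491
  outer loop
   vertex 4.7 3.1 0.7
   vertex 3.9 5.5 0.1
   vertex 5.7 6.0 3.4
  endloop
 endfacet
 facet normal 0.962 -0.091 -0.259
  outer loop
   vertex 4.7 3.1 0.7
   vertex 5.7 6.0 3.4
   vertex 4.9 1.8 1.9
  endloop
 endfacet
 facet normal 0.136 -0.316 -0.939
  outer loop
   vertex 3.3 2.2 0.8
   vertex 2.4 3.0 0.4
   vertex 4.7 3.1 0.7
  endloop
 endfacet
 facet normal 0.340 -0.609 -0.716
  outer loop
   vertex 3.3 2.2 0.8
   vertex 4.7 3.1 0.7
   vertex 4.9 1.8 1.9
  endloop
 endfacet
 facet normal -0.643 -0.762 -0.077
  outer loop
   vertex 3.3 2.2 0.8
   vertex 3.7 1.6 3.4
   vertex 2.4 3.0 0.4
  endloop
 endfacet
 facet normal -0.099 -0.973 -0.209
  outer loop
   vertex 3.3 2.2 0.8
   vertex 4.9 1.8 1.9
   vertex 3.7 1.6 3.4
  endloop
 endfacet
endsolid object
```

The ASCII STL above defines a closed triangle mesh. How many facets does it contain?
14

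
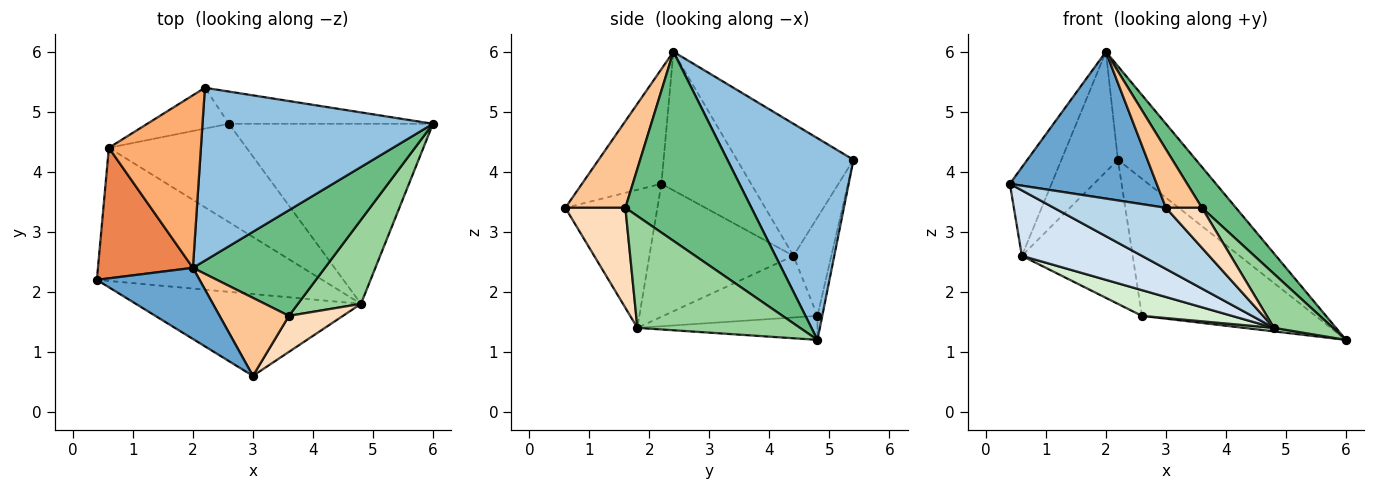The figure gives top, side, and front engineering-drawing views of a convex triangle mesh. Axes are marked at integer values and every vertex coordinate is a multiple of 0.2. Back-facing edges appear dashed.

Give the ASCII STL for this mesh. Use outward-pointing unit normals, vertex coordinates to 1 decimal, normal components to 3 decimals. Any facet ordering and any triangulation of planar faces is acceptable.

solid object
 facet normal -0.438 -0.809 0.392
  outer loop
   vertex 2.0 2.4 6.0
   vertex 0.4 2.2 3.8
   vertex 3.0 0.6 3.4
  endloop
 endfacet
 facet normal 0.610 0.377 0.697
  outer loop
   vertex 2.2 5.4 4.2
   vertex 2.0 2.4 6.0
   vertex 6.0 4.8 1.2
  endloop
 endfacet
 facet normal -0.441 -0.537 -0.719
  outer loop
   vertex 4.8 1.8 1.4
   vertex 3.0 0.6 3.4
   vertex 0.4 2.2 3.8
  endloop
 endfacet
 facet normal -0.468 -0.390 -0.793
  outer loop
   vertex 0.6 4.4 2.6
   vertex 4.8 1.8 1.4
   vertex 0.4 2.2 3.8
  endloop
 endfacet
 facet normal -0.770 0.358 0.528
  outer loop
   vertex 0.6 4.4 2.6
   vertex 0.4 2.2 3.8
   vertex 2.0 2.4 6.0
  endloop
 endfacet
 facet normal -0.762 0.370 0.531
  outer loop
   vertex 0.6 4.4 2.6
   vertex 2.0 2.4 6.0
   vertex 2.2 5.4 4.2
  endloop
 endfacet
 facet normal 0.707 -0.424 0.566
  outer loop
   vertex 3.6 1.6 3.4
   vertex 2.0 2.4 6.0
   vertex 3.0 0.6 3.4
  endloop
 endfacet
 facet normal 0.778 -0.467 0.420
  outer loop
   vertex 3.6 1.6 3.4
   vertex 3.0 0.6 3.4
   vertex 4.8 1.8 1.4
  endloop
 endfacet
 facet normal 0.800 -0.216 0.559
  outer loop
   vertex 3.6 1.6 3.4
   vertex 6.0 4.8 1.2
   vertex 2.0 2.4 6.0
  endloop
 endfacet
 facet normal 0.831 -0.301 0.468
  outer loop
   vertex 3.6 1.6 3.4
   vertex 4.8 1.8 1.4
   vertex 6.0 4.8 1.2
  endloop
 endfacet
 facet normal -0.117 -0.019 -0.993
  outer loop
   vertex 2.6 4.8 1.6
   vertex 6.0 4.8 1.2
   vertex 4.8 1.8 1.4
  endloop
 endfacet
 facet normal -0.397 -0.232 -0.888
  outer loop
   vertex 2.6 4.8 1.6
   vertex 4.8 1.8 1.4
   vertex 0.6 4.4 2.6
  endloop
 endfacet
 facet normal -0.027 0.973 -0.229
  outer loop
   vertex 2.6 4.8 1.6
   vertex 2.2 5.4 4.2
   vertex 6.0 4.8 1.2
  endloop
 endfacet
 facet normal -0.312 0.914 -0.259
  outer loop
   vertex 2.6 4.8 1.6
   vertex 0.6 4.4 2.6
   vertex 2.2 5.4 4.2
  endloop
 endfacet
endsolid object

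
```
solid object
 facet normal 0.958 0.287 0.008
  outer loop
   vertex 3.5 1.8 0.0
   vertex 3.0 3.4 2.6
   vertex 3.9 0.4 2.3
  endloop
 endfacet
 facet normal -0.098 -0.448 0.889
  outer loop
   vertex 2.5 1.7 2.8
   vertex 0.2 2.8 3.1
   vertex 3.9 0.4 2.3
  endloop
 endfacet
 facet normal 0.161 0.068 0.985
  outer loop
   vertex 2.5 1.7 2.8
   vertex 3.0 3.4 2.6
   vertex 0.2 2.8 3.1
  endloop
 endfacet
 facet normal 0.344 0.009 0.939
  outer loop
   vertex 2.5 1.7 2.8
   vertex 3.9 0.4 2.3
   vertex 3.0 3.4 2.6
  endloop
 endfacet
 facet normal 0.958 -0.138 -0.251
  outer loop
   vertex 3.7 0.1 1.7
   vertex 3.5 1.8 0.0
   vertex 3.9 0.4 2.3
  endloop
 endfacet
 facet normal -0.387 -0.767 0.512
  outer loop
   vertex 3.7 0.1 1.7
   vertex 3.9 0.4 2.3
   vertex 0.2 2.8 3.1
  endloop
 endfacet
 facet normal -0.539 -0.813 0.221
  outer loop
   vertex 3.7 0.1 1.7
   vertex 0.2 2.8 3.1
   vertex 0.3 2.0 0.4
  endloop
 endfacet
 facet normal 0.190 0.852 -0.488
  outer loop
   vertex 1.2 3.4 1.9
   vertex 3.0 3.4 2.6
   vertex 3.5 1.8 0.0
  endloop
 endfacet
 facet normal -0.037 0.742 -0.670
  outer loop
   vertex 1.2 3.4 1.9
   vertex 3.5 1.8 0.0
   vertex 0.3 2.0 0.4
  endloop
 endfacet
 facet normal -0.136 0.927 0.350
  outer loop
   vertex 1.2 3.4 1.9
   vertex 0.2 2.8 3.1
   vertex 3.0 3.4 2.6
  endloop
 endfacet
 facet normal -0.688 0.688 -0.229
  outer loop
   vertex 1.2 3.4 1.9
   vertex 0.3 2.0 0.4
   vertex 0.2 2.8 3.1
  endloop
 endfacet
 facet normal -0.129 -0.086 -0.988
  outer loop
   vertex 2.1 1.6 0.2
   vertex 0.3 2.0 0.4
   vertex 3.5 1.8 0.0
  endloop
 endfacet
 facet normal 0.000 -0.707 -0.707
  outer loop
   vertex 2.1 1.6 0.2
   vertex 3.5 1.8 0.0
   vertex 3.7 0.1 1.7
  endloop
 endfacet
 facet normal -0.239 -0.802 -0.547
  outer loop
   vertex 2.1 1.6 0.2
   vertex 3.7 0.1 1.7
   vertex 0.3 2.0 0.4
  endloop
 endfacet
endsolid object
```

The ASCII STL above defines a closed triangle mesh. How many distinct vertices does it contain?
9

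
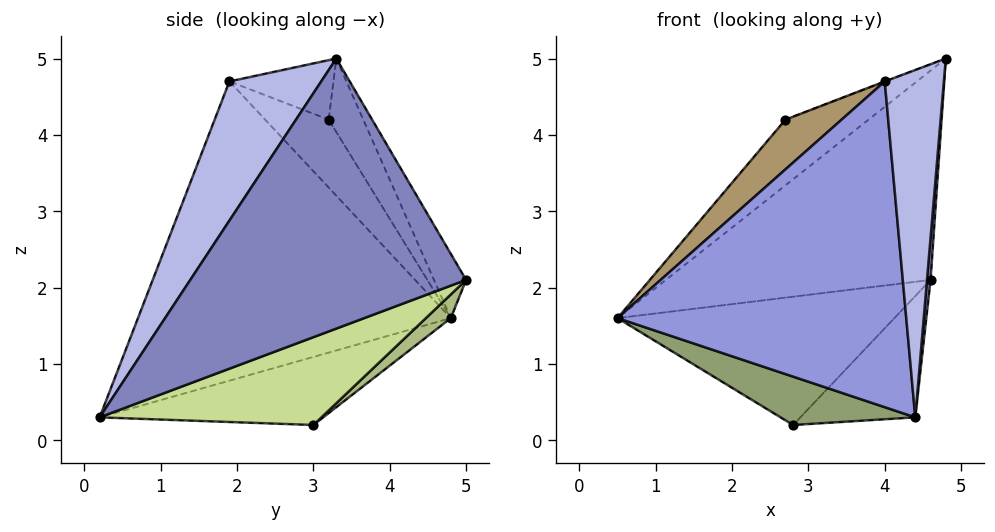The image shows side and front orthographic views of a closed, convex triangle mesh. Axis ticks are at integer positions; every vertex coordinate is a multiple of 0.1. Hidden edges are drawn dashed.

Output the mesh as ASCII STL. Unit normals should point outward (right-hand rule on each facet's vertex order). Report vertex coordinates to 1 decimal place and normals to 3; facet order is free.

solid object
 facet normal -0.104 0.855 0.508
  outer loop
   vertex 4.6 5.0 2.1
   vertex 0.5 4.8 1.6
   vertex 4.8 3.3 5.0
  endloop
 endfacet
 facet normal 0.997 -0.013 -0.076
  outer loop
   vertex 4.6 5.0 2.1
   vertex 4.8 3.3 5.0
   vertex 4.4 0.2 0.3
  endloop
 endfacet
 facet normal -0.721 -0.666 0.192
  outer loop
   vertex 4.0 1.9 4.7
   vertex 0.5 4.8 1.6
   vertex 4.4 0.2 0.3
  endloop
 endfacet
 facet normal 0.808 -0.521 0.275
  outer loop
   vertex 4.0 1.9 4.7
   vertex 4.4 0.2 0.3
   vertex 4.8 3.3 5.0
  endloop
 endfacet
 facet normal -0.687 -0.414 -0.597
  outer loop
   vertex 2.8 3.0 0.2
   vertex 4.4 0.2 0.3
   vertex 0.5 4.8 1.6
  endloop
 endfacet
 facet normal 0.059 0.659 -0.750
  outer loop
   vertex 2.8 3.0 0.2
   vertex 0.5 4.8 1.6
   vertex 4.6 5.0 2.1
  endloop
 endfacet
 facet normal 0.535 0.277 -0.798
  outer loop
   vertex 2.8 3.0 0.2
   vertex 4.6 5.0 2.1
   vertex 4.4 0.2 0.3
  endloop
 endfacet
 facet normal -0.287 0.689 0.666
  outer loop
   vertex 2.7 3.2 4.2
   vertex 4.8 3.3 5.0
   vertex 0.5 4.8 1.6
  endloop
 endfacet
 facet normal -0.731 -0.646 0.221
  outer loop
   vertex 2.7 3.2 4.2
   vertex 0.5 4.8 1.6
   vertex 4.0 1.9 4.7
  endloop
 endfacet
 facet normal -0.356 0.003 0.934
  outer loop
   vertex 2.7 3.2 4.2
   vertex 4.0 1.9 4.7
   vertex 4.8 3.3 5.0
  endloop
 endfacet
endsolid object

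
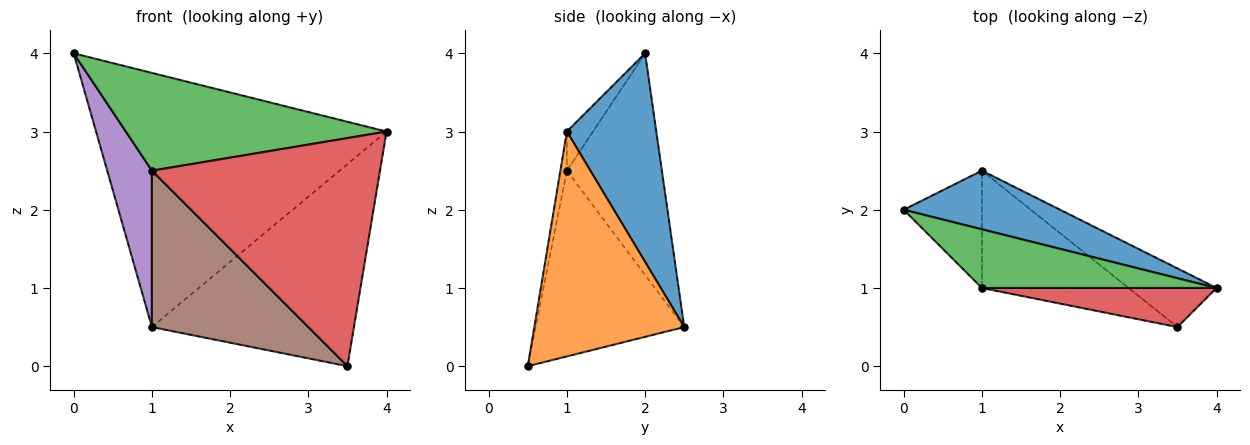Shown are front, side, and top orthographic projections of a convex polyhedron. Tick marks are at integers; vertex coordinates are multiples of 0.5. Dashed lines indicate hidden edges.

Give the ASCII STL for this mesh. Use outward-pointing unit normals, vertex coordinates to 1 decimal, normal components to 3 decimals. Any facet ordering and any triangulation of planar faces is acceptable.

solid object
 facet normal 0.287 0.933 0.215
  outer loop
   vertex 1.0 2.5 0.5
   vertex 0.0 2.0 4.0
   vertex 4.0 1.0 3.0
  endloop
 endfacet
 facet normal 0.580 0.782 -0.227
  outer loop
   vertex 3.5 0.5 0.0
   vertex 1.0 2.5 0.5
   vertex 4.0 1.0 3.0
  endloop
 endfacet
 facet normal -0.085 -0.854 0.513
  outer loop
   vertex 1.0 1.0 2.5
   vertex 4.0 1.0 3.0
   vertex 0.0 2.0 4.0
  endloop
 endfacet
 facet normal -0.028 -0.985 0.169
  outer loop
   vertex 1.0 1.0 2.5
   vertex 3.5 0.5 0.0
   vertex 4.0 1.0 3.0
  endloop
 endfacet
 facet normal -0.862 -0.406 -0.304
  outer loop
   vertex 1.0 1.0 2.5
   vertex 0.0 2.0 4.0
   vertex 1.0 2.5 0.5
  endloop
 endfacet
 facet normal -0.605 -0.637 -0.478
  outer loop
   vertex 1.0 1.0 2.5
   vertex 1.0 2.5 0.5
   vertex 3.5 0.5 0.0
  endloop
 endfacet
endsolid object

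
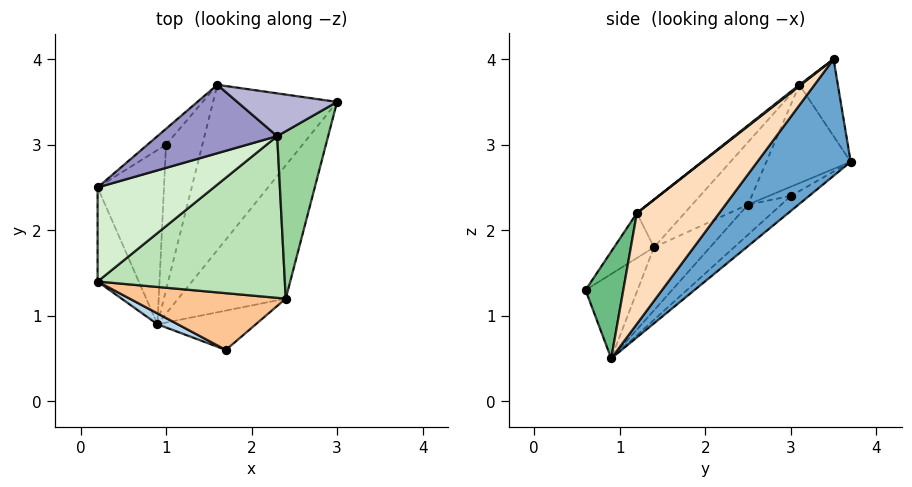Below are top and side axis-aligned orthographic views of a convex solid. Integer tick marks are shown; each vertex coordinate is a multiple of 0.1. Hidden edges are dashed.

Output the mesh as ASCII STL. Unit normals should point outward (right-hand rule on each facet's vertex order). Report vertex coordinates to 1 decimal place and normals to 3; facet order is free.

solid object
 facet normal 0.630 0.393 -0.670
  outer loop
   vertex 0.9 0.9 0.5
   vertex 1.6 3.7 2.8
   vertex 3.0 3.5 4.0
  endloop
 endfacet
 facet normal -0.813 0.241 -0.530
  outer loop
   vertex 0.2 1.4 1.8
   vertex 0.2 2.5 2.3
   vertex 0.9 0.9 0.5
  endloop
 endfacet
 facet normal -0.440 -0.892 0.106
  outer loop
   vertex 0.2 1.4 1.8
   vertex 0.9 0.9 0.5
   vertex 1.7 0.6 1.3
  endloop
 endfacet
 facet normal -0.333 0.667 -0.667
  outer loop
   vertex 1.0 3.0 2.4
   vertex 0.2 2.5 2.3
   vertex 1.6 3.7 2.8
  endloop
 endfacet
 facet normal -0.316 0.645 -0.696
  outer loop
   vertex 1.0 3.0 2.4
   vertex 0.9 0.9 0.5
   vertex 0.2 2.5 2.3
  endloop
 endfacet
 facet normal -0.289 0.650 -0.703
  outer loop
   vertex 1.0 3.0 2.4
   vertex 1.6 3.7 2.8
   vertex 0.9 0.9 0.5
  endloop
 endfacet
 facet normal -0.184 -0.746 0.640
  outer loop
   vertex 2.4 1.2 2.2
   vertex 0.2 1.4 1.8
   vertex 1.7 0.6 1.3
  endloop
 endfacet
 facet normal 0.676 0.337 -0.656
  outer loop
   vertex 2.4 1.2 2.2
   vertex 0.9 0.9 0.5
   vertex 3.0 3.5 4.0
  endloop
 endfacet
 facet normal 0.727 0.155 -0.669
  outer loop
   vertex 2.4 1.2 2.2
   vertex 1.7 0.6 1.3
   vertex 0.9 0.9 0.5
  endloop
 endfacet
 facet normal 0.017 -0.619 0.785
  outer loop
   vertex 2.3 3.1 3.7
   vertex 2.4 1.2 2.2
   vertex 3.0 3.5 4.0
  endloop
 endfacet
 facet normal -0.195 -0.614 0.765
  outer loop
   vertex 2.3 3.1 3.7
   vertex 0.2 1.4 1.8
   vertex 2.4 1.2 2.2
  endloop
 endfacet
 facet normal -0.439 -0.372 0.818
  outer loop
   vertex 2.3 3.1 3.7
   vertex 0.2 2.5 2.3
   vertex 0.2 1.4 1.8
  endloop
 endfacet
 facet normal -0.586 0.386 0.713
  outer loop
   vertex 2.3 3.1 3.7
   vertex 1.6 3.7 2.8
   vertex 0.2 2.5 2.3
  endloop
 endfacet
 facet normal -0.552 0.429 0.715
  outer loop
   vertex 2.3 3.1 3.7
   vertex 3.0 3.5 4.0
   vertex 1.6 3.7 2.8
  endloop
 endfacet
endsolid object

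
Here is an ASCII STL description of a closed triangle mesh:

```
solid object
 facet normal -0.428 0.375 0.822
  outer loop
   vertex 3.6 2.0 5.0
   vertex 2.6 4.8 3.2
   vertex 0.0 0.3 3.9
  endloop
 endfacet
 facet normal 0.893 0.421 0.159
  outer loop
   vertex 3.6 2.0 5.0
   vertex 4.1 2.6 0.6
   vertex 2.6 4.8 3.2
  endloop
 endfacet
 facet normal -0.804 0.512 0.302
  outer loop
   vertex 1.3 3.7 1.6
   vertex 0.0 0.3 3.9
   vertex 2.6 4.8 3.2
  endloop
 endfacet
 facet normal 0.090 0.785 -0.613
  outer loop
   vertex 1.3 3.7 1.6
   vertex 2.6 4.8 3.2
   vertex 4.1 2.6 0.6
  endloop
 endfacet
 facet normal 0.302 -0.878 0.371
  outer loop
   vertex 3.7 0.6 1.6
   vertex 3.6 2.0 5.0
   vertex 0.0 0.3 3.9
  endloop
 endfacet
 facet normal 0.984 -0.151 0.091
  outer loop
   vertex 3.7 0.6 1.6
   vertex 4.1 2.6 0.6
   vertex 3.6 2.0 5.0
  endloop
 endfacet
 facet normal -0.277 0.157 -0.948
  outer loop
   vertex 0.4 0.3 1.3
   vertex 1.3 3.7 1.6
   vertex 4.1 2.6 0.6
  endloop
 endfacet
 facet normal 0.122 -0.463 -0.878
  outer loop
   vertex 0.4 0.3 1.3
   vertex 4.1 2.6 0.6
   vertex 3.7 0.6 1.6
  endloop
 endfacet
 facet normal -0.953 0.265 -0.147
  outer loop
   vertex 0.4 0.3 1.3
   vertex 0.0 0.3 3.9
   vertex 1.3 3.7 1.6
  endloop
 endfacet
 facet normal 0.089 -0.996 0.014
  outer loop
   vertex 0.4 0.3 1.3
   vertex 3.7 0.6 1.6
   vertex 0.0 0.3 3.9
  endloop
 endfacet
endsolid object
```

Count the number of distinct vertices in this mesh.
7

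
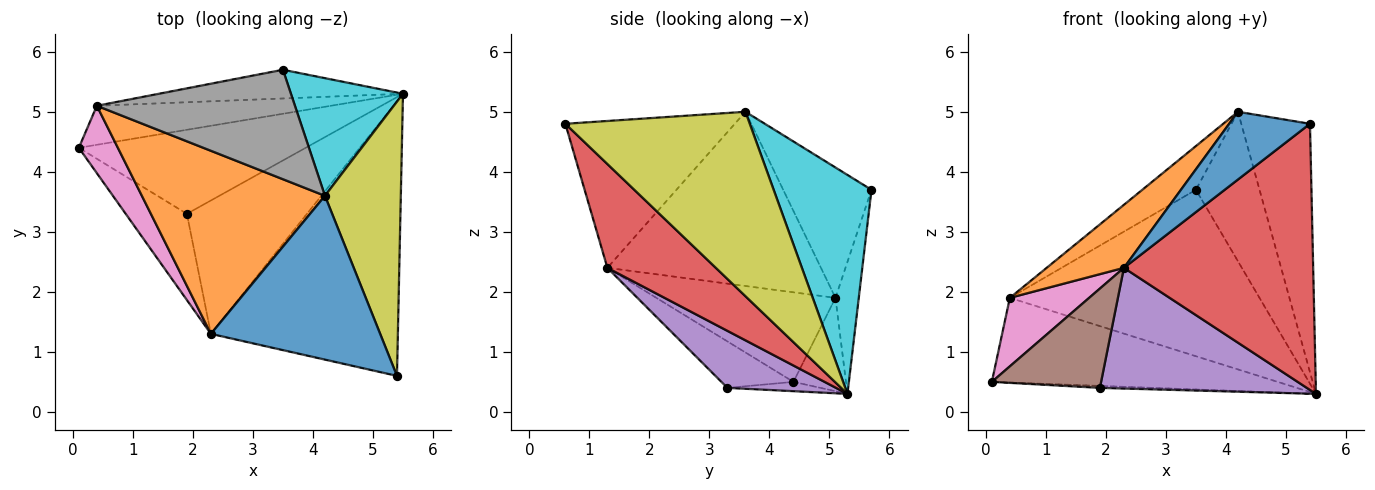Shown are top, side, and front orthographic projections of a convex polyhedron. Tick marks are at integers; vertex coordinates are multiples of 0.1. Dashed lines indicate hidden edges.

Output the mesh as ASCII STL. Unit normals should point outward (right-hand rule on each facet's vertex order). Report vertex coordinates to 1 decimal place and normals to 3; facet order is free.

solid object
 facet normal -0.041 0.024 -0.999
  outer loop
   vertex 1.9 3.3 0.4
   vertex 0.1 4.4 0.5
   vertex 5.5 5.3 0.3
  endloop
 endfacet
 facet normal -0.165 0.896 -0.413
  outer loop
   vertex 0.4 5.1 1.9
   vertex 5.5 5.3 0.3
   vertex 0.1 4.4 0.5
  endloop
 endfacet
 facet normal -0.092 0.981 -0.169
  outer loop
   vertex 0.4 5.1 1.9
   vertex 3.5 5.7 3.7
   vertex 5.5 5.3 0.3
  endloop
 endfacet
 facet normal 0.370 -0.646 -0.667
  outer loop
   vertex 2.3 1.3 2.4
   vertex 5.5 5.3 0.3
   vertex 5.4 0.6 4.8
  endloop
 endfacet
 facet normal 0.332 -0.633 -0.699
  outer loop
   vertex 2.3 1.3 2.4
   vertex 1.9 3.3 0.4
   vertex 5.5 5.3 0.3
  endloop
 endfacet
 facet normal -0.446 -0.676 -0.587
  outer loop
   vertex 2.3 1.3 2.4
   vertex 0.1 4.4 0.5
   vertex 1.9 3.3 0.4
  endloop
 endfacet
 facet normal -0.849 -0.376 0.370
  outer loop
   vertex 2.3 1.3 2.4
   vertex 0.4 5.1 1.9
   vertex 0.1 4.4 0.5
  endloop
 endfacet
 facet normal -0.521 0.317 0.792
  outer loop
   vertex 4.2 3.6 5.0
   vertex 3.5 5.7 3.7
   vertex 0.4 5.1 1.9
  endloop
 endfacet
 facet normal 0.874 0.326 0.360
  outer loop
   vertex 4.2 3.6 5.0
   vertex 5.4 0.6 4.8
   vertex 5.5 5.3 0.3
  endloop
 endfacet
 facet normal 0.770 0.501 0.394
  outer loop
   vertex 4.2 3.6 5.0
   vertex 5.5 5.3 0.3
   vertex 3.5 5.7 3.7
  endloop
 endfacet
 facet normal -0.626 -0.298 0.721
  outer loop
   vertex 4.2 3.6 5.0
   vertex 2.3 1.3 2.4
   vertex 5.4 0.6 4.8
  endloop
 endfacet
 facet normal -0.669 -0.242 0.703
  outer loop
   vertex 4.2 3.6 5.0
   vertex 0.4 5.1 1.9
   vertex 2.3 1.3 2.4
  endloop
 endfacet
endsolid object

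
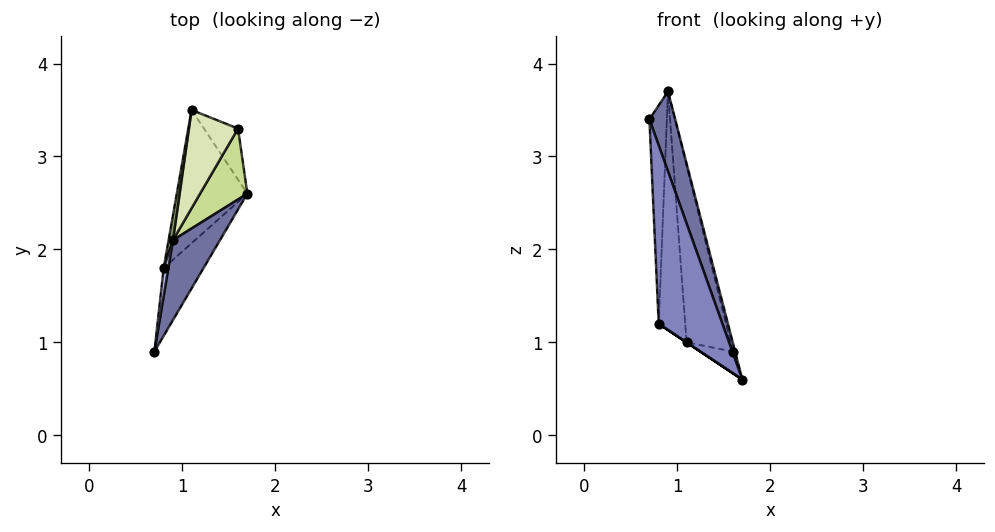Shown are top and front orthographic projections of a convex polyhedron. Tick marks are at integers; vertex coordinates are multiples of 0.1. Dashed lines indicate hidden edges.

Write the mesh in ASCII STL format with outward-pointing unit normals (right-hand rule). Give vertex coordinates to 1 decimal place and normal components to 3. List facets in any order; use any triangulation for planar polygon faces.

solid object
 facet normal 0.954 -0.212 0.212
  outer loop
   vertex 0.9 2.1 3.7
   vertex 0.7 0.9 3.4
   vertex 1.7 2.6 0.6
  endloop
 endfacet
 facet normal 0.511 -0.804 -0.306
  outer loop
   vertex 0.8 1.8 1.2
   vertex 1.7 2.6 0.6
   vertex 0.7 0.9 3.4
  endloop
 endfacet
 facet normal -0.555 0.000 -0.832
  outer loop
   vertex 0.8 1.8 1.2
   vertex 1.1 3.5 1.0
   vertex 1.7 2.6 0.6
  endloop
 endfacet
 facet normal -0.987 0.159 0.020
  outer loop
   vertex 0.8 1.8 1.2
   vertex 0.7 0.9 3.4
   vertex 0.9 2.1 3.7
  endloop
 endfacet
 facet normal -0.984 0.176 0.018
  outer loop
   vertex 0.8 1.8 1.2
   vertex 0.9 2.1 3.7
   vertex 1.1 3.5 1.0
  endloop
 endfacet
 facet normal -0.028 0.390 -0.920
  outer loop
   vertex 1.6 3.3 0.9
   vertex 1.7 2.6 0.6
   vertex 1.1 3.5 1.0
  endloop
 endfacet
 facet normal 0.967 0.029 0.254
  outer loop
   vertex 1.6 3.3 0.9
   vertex 0.9 2.1 3.7
   vertex 1.7 2.6 0.6
  endloop
 endfacet
 facet normal 0.408 0.798 0.444
  outer loop
   vertex 1.6 3.3 0.9
   vertex 1.1 3.5 1.0
   vertex 0.9 2.1 3.7
  endloop
 endfacet
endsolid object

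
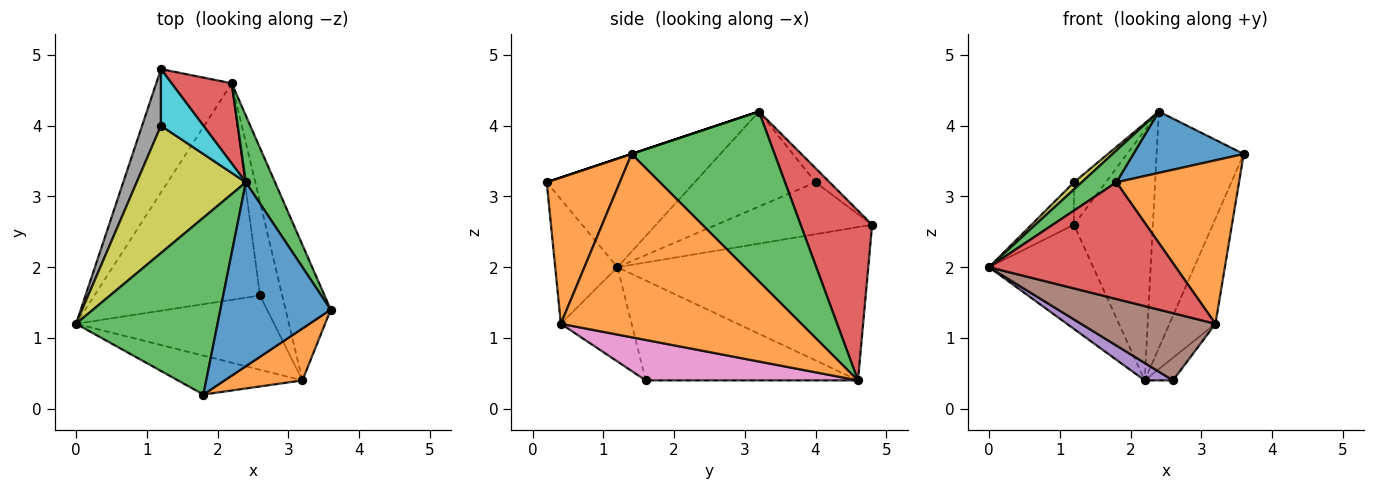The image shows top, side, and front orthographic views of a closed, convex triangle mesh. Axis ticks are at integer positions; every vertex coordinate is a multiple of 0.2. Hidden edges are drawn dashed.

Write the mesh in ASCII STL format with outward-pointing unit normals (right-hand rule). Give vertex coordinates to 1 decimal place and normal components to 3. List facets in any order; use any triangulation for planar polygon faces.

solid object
 facet normal -0.841 0.349 -0.414
  outer loop
   vertex 2.2 4.6 0.4
   vertex 0.0 1.2 2.0
   vertex 1.2 4.8 2.6
  endloop
 endfacet
 facet normal 0.955 0.183 -0.235
  outer loop
   vertex 3.2 0.4 1.2
   vertex 2.2 4.6 0.4
   vertex 3.6 1.4 3.6
  endloop
 endfacet
 facet normal 0.845 0.515 0.145
  outer loop
   vertex 2.4 3.2 4.2
   vertex 3.6 1.4 3.6
   vertex 2.2 4.6 0.4
  endloop
 endfacet
 facet normal 0.653 0.721 0.231
  outer loop
   vertex 2.4 3.2 4.2
   vertex 2.2 4.6 0.4
   vertex 1.2 4.8 2.6
  endloop
 endfacet
 facet normal -0.515 -0.069 -0.854
  outer loop
   vertex 2.6 1.6 0.4
   vertex 0.0 1.2 2.0
   vertex 2.2 4.6 0.4
  endloop
 endfacet
 facet normal -0.333 -0.633 -0.699
  outer loop
   vertex 2.6 1.6 0.4
   vertex 3.2 0.4 1.2
   vertex 0.0 1.2 2.0
  endloop
 endfacet
 facet normal 0.870 0.116 -0.479
  outer loop
   vertex 2.6 1.6 0.4
   vertex 2.2 4.6 0.4
   vertex 3.2 0.4 1.2
  endloop
 endfacet
 facet normal -0.910 0.248 0.331
  outer loop
   vertex 1.2 4.0 3.2
   vertex 1.2 4.8 2.6
   vertex 0.0 1.2 2.0
  endloop
 endfacet
 facet normal -0.656 -0.042 0.754
  outer loop
   vertex 1.2 4.0 3.2
   vertex 0.0 1.2 2.0
   vertex 2.4 3.2 4.2
  endloop
 endfacet
 facet normal -0.258 0.580 0.773
  outer loop
   vertex 1.2 4.0 3.2
   vertex 2.4 3.2 4.2
   vertex 1.2 4.8 2.6
  endloop
 endfacet
 facet normal 0.000 -0.316 0.949
  outer loop
   vertex 1.8 0.2 3.2
   vertex 3.6 1.4 3.6
   vertex 2.4 3.2 4.2
  endloop
 endfacet
 facet normal 0.494 -0.829 0.263
  outer loop
   vertex 1.8 0.2 3.2
   vertex 3.2 0.4 1.2
   vertex 3.6 1.4 3.6
  endloop
 endfacet
 facet normal -0.602 -0.141 0.786
  outer loop
   vertex 1.8 0.2 3.2
   vertex 2.4 3.2 4.2
   vertex 0.0 1.2 2.0
  endloop
 endfacet
 facet normal -0.302 -0.905 -0.302
  outer loop
   vertex 1.8 0.2 3.2
   vertex 0.0 1.2 2.0
   vertex 3.2 0.4 1.2
  endloop
 endfacet
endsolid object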